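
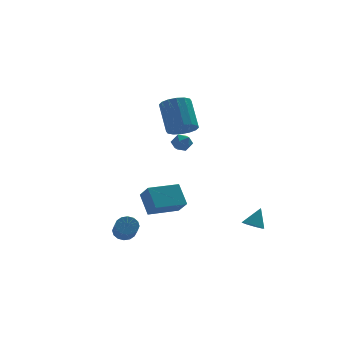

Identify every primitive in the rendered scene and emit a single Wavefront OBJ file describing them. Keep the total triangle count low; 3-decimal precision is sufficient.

v -3.206 -1.341 -3.835
v -2.972 -1.723 -4.306
v -2.999 -2.762 -3.475
v -3.234 -2.379 -3.005
v -2.7 -1.603 -4.147
v -2.727 -2.642 -3.316
v -2.564 -1.413 -3.905
v -2.591 -2.452 -3.074
v -2.601 -1.204 -3.644
v -2.628 -2.242 -2.814
v -2.799 -1.031 -3.435
v -2.826 -2.069 -2.604
v -3.107 -0.941 -3.332
v -3.134 -1.98 -2.502
v -3.441 -0.958 -3.365
v -3.468 -1.997 -2.534
v -3.713 -1.078 -3.524
v -3.74 -2.117 -2.693
v -3.849 -1.268 -3.766
v -3.876 -2.307 -2.935
v -3.812 -1.478 -4.026
v -3.839 -2.516 -3.196
v -3.614 -1.651 -4.236
v -3.641 -2.689 -3.405
v -3.306 -1.74 -4.338
v -3.333 -2.779 -3.508
v 0.743 2.248 2.189
v 1.133 1.622 2.739
v 1.008 2.966 4.36
v 0.617 3.592 3.811
v 1.497 1.872 2.559
v 1.371 3.216 4.181
v 1.658 2.223 2.281
v 1.532 3.567 3.902
v 1.574 2.58 1.978
v 1.449 3.925 3.599
v 1.267 2.849 1.731
v 1.142 4.194 3.353
v 0.82 2.956 1.608
v 0.695 4.301 3.229
v 0.352 2.874 1.64
v 0.227 4.218 3.261
v -0.011 2.624 1.819
v -0.137 3.968 3.441
v -0.172 2.273 2.098
v -0.298 3.617 3.719
v -0.089 1.915 2.401
v -0.214 3.26 4.022
v 0.218 1.646 2.647
v 0.093 2.991 4.269
v 0.665 1.539 2.771
v 0.54 2.884 4.392
v -0.672 2.723 -3.874
v -0.924 3.733 -2.685
v -0.953 3.66 -4.73
v -1.205 4.67 -3.541
v 1.225 3.25 -3.919
v 0.973 4.26 -2.73
v 0.944 4.187 -4.775
v 0.692 5.197 -3.586
v -0.023 1.764 1.462
v 0.346 2.313 1.495
v 0.854 1.187 1.245
v 1.223 1.736 1.278
v 0.947 1.49 1.827
v 0.405 1.846 1.961
v 0.795 1.654 0.779
v 0.253 2.01 0.913
v 0.852 2.245 1.072
v 0.945 2.144 1.72
v 0.255 1.356 1.02
v 0.348 1.255 1.668
v 3.57 -2.496 -3.532
v 4.125 -2.383 -3.851
v 4.11 -2.084 -2.448
v 3.822 -1.989 -3.851
v 3.372 -1.892 -3.664
v 3.037 -2.149 -3.4
v 3.015 -2.609 -3.213
v 3.318 -3.004 -3.214
v 3.769 -3.101 -3.401
v 4.103 -2.844 -3.665
f 2 1 5
f 2 5 3
f 3 5 6
f 3 6 4
f 5 1 7
f 5 7 6
f 6 7 8
f 6 8 4
f 7 1 9
f 7 9 8
f 8 9 10
f 8 10 4
f 9 1 11
f 9 11 10
f 10 11 12
f 10 12 4
f 11 1 13
f 11 13 12
f 12 13 14
f 12 14 4
f 13 1 15
f 13 15 14
f 14 15 16
f 14 16 4
f 15 1 17
f 15 17 16
f 16 17 18
f 16 18 4
f 17 1 19
f 17 19 18
f 18 19 20
f 18 20 4
f 19 1 21
f 19 21 20
f 20 21 22
f 20 22 4
f 21 1 23
f 21 23 22
f 22 23 24
f 22 24 4
f 23 1 25
f 23 25 24
f 24 25 26
f 24 26 4
f 25 1 2
f 25 2 26
f 26 2 3
f 26 3 4
f 28 27 31
f 28 31 29
f 29 31 32
f 29 32 30
f 31 27 33
f 31 33 32
f 32 33 34
f 32 34 30
f 33 27 35
f 33 35 34
f 34 35 36
f 34 36 30
f 35 27 37
f 35 37 36
f 36 37 38
f 36 38 30
f 37 27 39
f 37 39 38
f 38 39 40
f 38 40 30
f 39 27 41
f 39 41 40
f 40 41 42
f 40 42 30
f 41 27 43
f 41 43 42
f 42 43 44
f 42 44 30
f 43 27 45
f 43 45 44
f 44 45 46
f 44 46 30
f 45 27 47
f 45 47 46
f 46 47 48
f 46 48 30
f 47 27 49
f 47 49 48
f 48 49 50
f 48 50 30
f 49 27 51
f 49 51 50
f 50 51 52
f 50 52 30
f 51 27 28
f 51 28 52
f 52 28 29
f 52 29 30
f 54 56 53
f 57 54 53
f 53 56 55
f 55 57 53
f 54 60 56
f 58 54 57
f 58 60 54
f 56 60 55
f 59 57 55
f 55 60 59
f 59 58 57
f 60 58 59
f 61 72 66
f 61 66 62
f 61 62 68
f 61 68 71
f 61 71 72
f 62 66 70
f 66 72 65
f 72 71 63
f 71 68 67
f 68 62 69
f 64 70 65
f 64 65 63
f 64 63 67
f 64 67 69
f 64 69 70
f 65 70 66
f 63 65 72
f 67 63 71
f 69 67 68
f 70 69 62
f 74 73 76
f 74 76 75
f 76 73 77
f 76 77 75
f 77 73 78
f 77 78 75
f 78 73 79
f 78 79 75
f 79 73 80
f 79 80 75
f 80 73 81
f 80 81 75
f 81 73 82
f 81 82 75
f 82 73 74
f 82 74 75



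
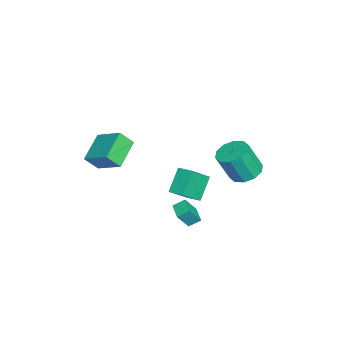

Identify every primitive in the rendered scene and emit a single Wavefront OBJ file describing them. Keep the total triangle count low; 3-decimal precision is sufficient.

v 1.869 -3.848 3.149
v 2.099 -4.601 4.055
v 2.8 -2.439 4.085
v 3.029 -3.193 4.991
v 3.571 -4.387 2.269
v 3.8 -5.141 3.175
v 4.501 -2.979 3.205
v 4.731 -3.732 4.111
v -2.291 3.624 -1.718
v -1.205 3.591 -1.889
v -0.923 2.743 0.067
v -2.009 2.776 0.238
v -1.355 4.191 -1.607
v -1.073 3.343 0.349
v -1.863 4.575 -1.367
v -1.581 3.727 0.588
v -2.534 4.595 -1.261
v -2.252 3.747 0.694
v -3.113 4.244 -1.33
v -2.831 3.396 0.625
v -3.377 3.657 -1.547
v -3.095 2.809 0.409
v -3.227 3.057 -1.829
v -2.945 2.209 0.127
v -2.719 2.673 -2.068
v -2.437 1.825 -0.113
v -2.048 2.653 -2.174
v -1.766 1.805 -0.219
v -1.469 3.004 -2.105
v -1.187 2.156 -0.15
v -0.523 -0.837 -2.584
v -1.695 -0.39 -1.252
v -1.571 0.137 -3.834
v -2.743 0.585 -2.502
v 0.043 0.035 -2.378
v -1.129 0.483 -1.046
v -1.005 1.01 -3.628
v -2.177 1.457 -2.296
v 1.44 0.265 -3.083
v 1.911 -0.351 -1.941
v 1.268 0.974 -2.629
v 1.739 0.359 -1.487
v 2.441 0.641 -3.293
v 2.912 0.026 -2.151
v 2.269 1.351 -2.839
v 2.74 0.735 -1.697
f 2 4 1
f 5 2 1
f 1 4 3
f 3 5 1
f 2 8 4
f 6 2 5
f 6 8 2
f 4 8 3
f 7 5 3
f 3 8 7
f 7 6 5
f 8 6 7
f 10 9 13
f 10 13 11
f 11 13 14
f 11 14 12
f 13 9 15
f 13 15 14
f 14 15 16
f 14 16 12
f 15 9 17
f 15 17 16
f 16 17 18
f 16 18 12
f 17 9 19
f 17 19 18
f 18 19 20
f 18 20 12
f 19 9 21
f 19 21 20
f 20 21 22
f 20 22 12
f 21 9 23
f 21 23 22
f 22 23 24
f 22 24 12
f 23 9 25
f 23 25 24
f 24 25 26
f 24 26 12
f 25 9 27
f 25 27 26
f 26 27 28
f 26 28 12
f 27 9 29
f 27 29 28
f 28 29 30
f 28 30 12
f 29 9 10
f 29 10 30
f 30 10 11
f 30 11 12
f 32 34 31
f 35 32 31
f 31 34 33
f 33 35 31
f 32 38 34
f 36 32 35
f 36 38 32
f 34 38 33
f 37 35 33
f 33 38 37
f 37 36 35
f 38 36 37
f 40 42 39
f 43 40 39
f 39 42 41
f 41 43 39
f 40 46 42
f 44 40 43
f 44 46 40
f 42 46 41
f 45 43 41
f 41 46 45
f 45 44 43
f 46 44 45



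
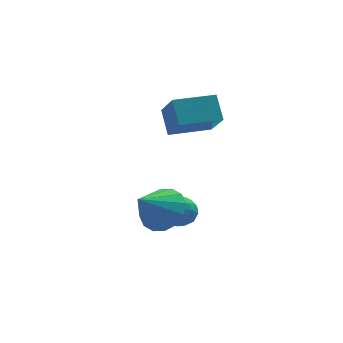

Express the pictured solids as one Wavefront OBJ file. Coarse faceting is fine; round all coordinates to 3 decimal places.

v -2.005 0.535 -2.183
v -1.345 -0.26 -1.996
v -3.075 -0.075 -0.997
v -1.191 0.133 -1.655
v -1.255 0.635 -1.456
v -1.52 1.109 -1.451
v -1.915 1.43 -1.642
v -2.334 1.511 -1.979
v -2.665 1.33 -2.37
v -2.819 0.936 -2.712
v -2.755 0.434 -2.911
v -2.49 -0.04 -2.916
v -2.095 -0.361 -2.724
v -1.676 -0.441 -2.388
v -0.807 2.426 -3.569
v -0.349 1.902 -3.245
v -1.791 1.698 -3.355
v -1.333 1.174 -3.031
v -1.455 1.846 -2.681
v -0.847 2.296 -2.813
v -1.293 1.304 -3.787
v -0.685 1.754 -3.919
v -0.649 1.209 -3.379
v -0.749 1.544 -2.696
v -1.391 2.056 -3.904
v -1.491 2.391 -3.221
v -0.492 2.228 -3.426
v -1.648 1.372 -3.174
v -1.72 1.767 -2.969
v -1.45 1.459 -2.778
v -0.785 2.46 -3.172
v -0.515 2.152 -2.982
v -1.165 2.119 -2.65
v -1.625 1.448 -3.618
v -1.355 1.14 -3.428
v -0.69 2.141 -3.822
v -0.42 1.833 -3.631
v -0.975 1.481 -3.95
v -0.399 1.512 -3.314
v -0.977 1.085 -3.189
v -0.954 1.161 -3.633
v -0.597 1.425 -3.71
v -0.458 1.71 -2.913
v -1.036 1.282 -2.787
v -1.108 1.677 -2.581
v -0.75 1.941 -2.659
v -0.634 1.302 -2.992
v -1.104 2.318 -3.813
v -1.682 1.89 -3.687
v -1.39 1.659 -3.941
v -1.032 1.923 -4.019
v -1.163 2.515 -3.411
v -1.741 2.088 -3.286
v -1.543 2.175 -2.89
v -1.186 2.439 -2.967
v -1.506 2.298 -3.608
v -1.064 1.944 1.546
v -1.138 2.837 2.416
v -1.231 3.236 0.205
v -1.306 4.13 1.075
v 0.706 2.13 1.505
v 0.631 3.024 2.375
v 0.538 3.423 0.164
v 0.464 4.316 1.034
f 2 1 4
f 2 4 3
f 4 1 5
f 4 5 3
f 5 1 6
f 5 6 3
f 6 1 7
f 6 7 3
f 7 1 8
f 7 8 3
f 8 1 9
f 8 9 3
f 9 1 10
f 9 10 3
f 10 1 11
f 10 11 3
f 11 1 12
f 11 12 3
f 12 1 13
f 12 13 3
f 13 1 14
f 13 14 3
f 14 1 2
f 14 2 3
f 15 52 31
f 52 26 55
f 31 55 20
f 52 55 31
f 15 31 27
f 31 20 32
f 27 32 16
f 31 32 27
f 15 27 36
f 27 16 37
f 36 37 22
f 27 37 36
f 15 36 48
f 36 22 51
f 48 51 25
f 36 51 48
f 15 48 52
f 48 25 56
f 52 56 26
f 48 56 52
f 16 32 43
f 32 20 46
f 43 46 24
f 32 46 43
f 20 55 33
f 55 26 54
f 33 54 19
f 55 54 33
f 26 56 53
f 56 25 49
f 53 49 17
f 56 49 53
f 25 51 50
f 51 22 38
f 50 38 21
f 51 38 50
f 22 37 42
f 37 16 39
f 42 39 23
f 37 39 42
f 18 44 30
f 44 24 45
f 30 45 19
f 44 45 30
f 18 30 28
f 30 19 29
f 28 29 17
f 30 29 28
f 18 28 35
f 28 17 34
f 35 34 21
f 28 34 35
f 18 35 40
f 35 21 41
f 40 41 23
f 35 41 40
f 18 40 44
f 40 23 47
f 44 47 24
f 40 47 44
f 19 45 33
f 45 24 46
f 33 46 20
f 45 46 33
f 17 29 53
f 29 19 54
f 53 54 26
f 29 54 53
f 21 34 50
f 34 17 49
f 50 49 25
f 34 49 50
f 23 41 42
f 41 21 38
f 42 38 22
f 41 38 42
f 24 47 43
f 47 23 39
f 43 39 16
f 47 39 43
f 58 60 57
f 61 58 57
f 57 60 59
f 59 61 57
f 58 64 60
f 62 58 61
f 62 64 58
f 60 64 59
f 63 61 59
f 59 64 63
f 63 62 61
f 64 62 63



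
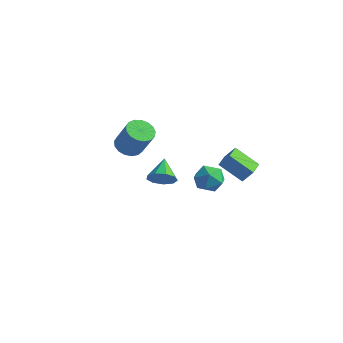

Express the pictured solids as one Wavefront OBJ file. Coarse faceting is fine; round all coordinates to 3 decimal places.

v -0.87 -1.506 -3.817
v -0.07 -0.951 -3.93
v -1.63 -0.234 -2.963
v -0.489 -0.857 -4.445
v -1.087 -1.066 -4.665
v -1.583 -1.481 -4.489
v -1.745 -1.907 -3.998
v -1.498 -2.146 -3.423
v -0.957 -2.085 -3.032
v -0.375 -1.753 -3.008
v -0.025 -1.306 -3.363
v -4.147 -0.62 -2.56
v -3.463 -1.183 -2.978
v -2.409 -1.283 -1.119
v -3.093 -0.72 -0.7
v -3.305 -0.747 -3.044
v -2.25 -0.847 -1.185
v -3.34 -0.281 -3
v -2.285 -0.381 -1.14
v -3.56 0.107 -2.854
v -2.505 0.007 -0.995
v -3.914 0.328 -2.641
v -2.859 0.228 -0.782
v -4.322 0.333 -2.41
v -3.267 0.233 -0.55
v -4.69 0.119 -2.212
v -3.635 0.019 -0.353
v -4.933 -0.265 -2.095
v -3.879 -0.364 -0.235
v -4.997 -0.729 -2.084
v -3.942 -0.829 -0.224
v -4.866 -1.169 -2.182
v -3.811 -1.269 -0.322
v -4.57 -1.483 -2.366
v -3.516 -1.583 -0.507
v -4.178 -1.599 -2.595
v -3.123 -1.699 -0.736
v -3.778 -1.491 -2.816
v -2.724 -1.591 -0.957
v 2.383 -2.403 -1.416
v 3.012 -1.956 -2.161
v 3.788 -2.984 -0.579
v 4.417 -2.537 -1.324
v 3.862 -1.916 -0.648
v 2.993 -1.557 -1.165
v 3.807 -3.383 -1.575
v 2.938 -3.024 -2.092
v 3.891 -2.561 -2.259
v 3.925 -1.655 -1.686
v 2.875 -3.285 -1.054
v 2.909 -2.379 -0.481
v 4.621 -0.776 -2.073
v 3.151 -1.18 -0.973
v 4.221 0.404 -2.174
v 2.751 -0.001 -1.075
v 5.209 -0.499 -1.185
v 3.739 -0.904 -0.086
v 4.809 0.68 -1.287
v 3.339 0.276 -0.187
f 2 1 4
f 2 4 3
f 4 1 5
f 4 5 3
f 5 1 6
f 5 6 3
f 6 1 7
f 6 7 3
f 7 1 8
f 7 8 3
f 8 1 9
f 8 9 3
f 9 1 10
f 9 10 3
f 10 1 11
f 10 11 3
f 11 1 2
f 11 2 3
f 13 12 16
f 13 16 14
f 14 16 17
f 14 17 15
f 16 12 18
f 16 18 17
f 17 18 19
f 17 19 15
f 18 12 20
f 18 20 19
f 19 20 21
f 19 21 15
f 20 12 22
f 20 22 21
f 21 22 23
f 21 23 15
f 22 12 24
f 22 24 23
f 23 24 25
f 23 25 15
f 24 12 26
f 24 26 25
f 25 26 27
f 25 27 15
f 26 12 28
f 26 28 27
f 27 28 29
f 27 29 15
f 28 12 30
f 28 30 29
f 29 30 31
f 29 31 15
f 30 12 32
f 30 32 31
f 31 32 33
f 31 33 15
f 32 12 34
f 32 34 33
f 33 34 35
f 33 35 15
f 34 12 36
f 34 36 35
f 35 36 37
f 35 37 15
f 36 12 38
f 36 38 37
f 37 38 39
f 37 39 15
f 38 12 13
f 38 13 39
f 39 13 14
f 39 14 15
f 40 51 45
f 40 45 41
f 40 41 47
f 40 47 50
f 40 50 51
f 41 45 49
f 45 51 44
f 51 50 42
f 50 47 46
f 47 41 48
f 43 49 44
f 43 44 42
f 43 42 46
f 43 46 48
f 43 48 49
f 44 49 45
f 42 44 51
f 46 42 50
f 48 46 47
f 49 48 41
f 53 55 52
f 56 53 52
f 52 55 54
f 54 56 52
f 53 59 55
f 57 53 56
f 57 59 53
f 55 59 54
f 58 56 54
f 54 59 58
f 58 57 56
f 59 57 58



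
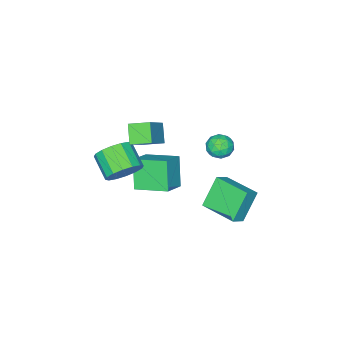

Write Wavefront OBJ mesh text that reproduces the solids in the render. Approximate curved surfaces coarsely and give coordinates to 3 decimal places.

v -1.296 1.28 -2.084
v -2.432 1.237 -0.499
v -1.329 3.38 -2.049
v -2.465 3.336 -0.465
v -0.475 1.284 -1.495
v -1.611 1.24 0.089
v -0.508 3.383 -1.461
v -1.644 3.34 0.124
v -2.179 -4.43 -2.056
v -0.852 -4.111 -1.343
v -2.899 -2.605 -1.534
v -1.572 -2.285 -0.821
v -1.468 -3.675 -3.719
v -0.141 -3.355 -3.006
v -2.188 -1.849 -3.197
v -0.861 -1.53 -2.484
v 0.141 -2.49 3.374
v 1.594 -2.003 4.705
v -0.477 -1.526 3.696
v 0.975 -1.038 5.027
v 0.725 -1.822 2.493
v 2.177 -1.334 3.824
v 0.106 -0.857 2.815
v 1.559 -0.37 4.146
v 1.604 -2.314 0.389
v 2.637 -2.572 0.573
v 2.169 -3.863 1.394
v 1.136 -3.606 1.211
v 2.49 -2.245 1.003
v 2.022 -3.536 1.824
v 2.106 -1.937 1.268
v 1.638 -3.229 2.089
v 1.587 -1.731 1.298
v 1.12 -3.022 2.119
v 1.073 -1.68 1.084
v 0.606 -2.972 1.905
v 0.701 -1.8 0.685
v 0.234 -3.091 1.506
v 0.571 -2.057 0.206
v 0.103 -3.348 1.027
v 0.718 -2.384 -0.224
v 0.25 -3.675 0.597
v 1.102 -2.691 -0.489
v 0.634 -3.983 0.332
v 1.62 -2.898 -0.519
v 1.153 -4.189 0.302
v 2.134 -2.948 -0.305
v 1.667 -4.24 0.516
v 2.506 -2.829 0.094
v 2.039 -4.12 0.915
v -3.223 0.76 1.96
v -2.787 1.245 1.481
v -2.613 -0.285 1.459
v -2.177 0.2 0.98
v -2.052 0.203 1.779
v -2.429 0.849 2.089
v -2.971 0.111 0.851
v -3.348 0.757 1.161
v -2.631 0.844 0.795
v -2.063 0.9 1.369
v -3.337 0.06 1.571
v -2.769 0.116 2.145
v -3.059 1.094 1.765
v -2.341 -0.134 1.175
v -2.268 -0.133 1.645
v -2.011 0.152 1.364
v -2.848 0.861 2.122
v -2.592 1.146 1.84
v -2.16 0.534 2.016
v -2.808 -0.186 1.1
v -2.552 0.099 0.818
v -3.389 0.808 1.576
v -3.132 1.093 1.295
v -3.24 0.426 0.924
v -2.711 1.144 1.08
v -2.352 0.529 0.785
v -2.819 0.477 0.709
v -3.041 0.857 0.891
v -2.377 1.177 1.417
v -2.018 0.562 1.122
v -1.944 0.564 1.593
v -2.166 0.944 1.775
v -2.285 0.941 1.014
v -3.382 0.398 1.818
v -3.023 -0.217 1.523
v -3.234 0.016 1.165
v -3.456 0.396 1.347
v -3.048 0.431 2.155
v -2.689 -0.184 1.86
v -2.359 0.103 2.049
v -2.581 0.483 2.231
v -3.115 0.019 1.926
f 2 4 1
f 5 2 1
f 1 4 3
f 3 5 1
f 2 8 4
f 6 2 5
f 6 8 2
f 4 8 3
f 7 5 3
f 3 8 7
f 7 6 5
f 8 6 7
f 10 12 9
f 13 10 9
f 9 12 11
f 11 13 9
f 10 16 12
f 14 10 13
f 14 16 10
f 12 16 11
f 15 13 11
f 11 16 15
f 15 14 13
f 16 14 15
f 18 20 17
f 21 18 17
f 17 20 19
f 19 21 17
f 18 24 20
f 22 18 21
f 22 24 18
f 20 24 19
f 23 21 19
f 19 24 23
f 23 22 21
f 24 22 23
f 26 25 29
f 26 29 27
f 27 29 30
f 27 30 28
f 29 25 31
f 29 31 30
f 30 31 32
f 30 32 28
f 31 25 33
f 31 33 32
f 32 33 34
f 32 34 28
f 33 25 35
f 33 35 34
f 34 35 36
f 34 36 28
f 35 25 37
f 35 37 36
f 36 37 38
f 36 38 28
f 37 25 39
f 37 39 38
f 38 39 40
f 38 40 28
f 39 25 41
f 39 41 40
f 40 41 42
f 40 42 28
f 41 25 43
f 41 43 42
f 42 43 44
f 42 44 28
f 43 25 45
f 43 45 44
f 44 45 46
f 44 46 28
f 45 25 47
f 45 47 46
f 46 47 48
f 46 48 28
f 47 25 49
f 47 49 48
f 48 49 50
f 48 50 28
f 49 25 26
f 49 26 50
f 50 26 27
f 50 27 28
f 51 88 67
f 88 62 91
f 67 91 56
f 88 91 67
f 51 67 63
f 67 56 68
f 63 68 52
f 67 68 63
f 51 63 72
f 63 52 73
f 72 73 58
f 63 73 72
f 51 72 84
f 72 58 87
f 84 87 61
f 72 87 84
f 51 84 88
f 84 61 92
f 88 92 62
f 84 92 88
f 52 68 79
f 68 56 82
f 79 82 60
f 68 82 79
f 56 91 69
f 91 62 90
f 69 90 55
f 91 90 69
f 62 92 89
f 92 61 85
f 89 85 53
f 92 85 89
f 61 87 86
f 87 58 74
f 86 74 57
f 87 74 86
f 58 73 78
f 73 52 75
f 78 75 59
f 73 75 78
f 54 80 66
f 80 60 81
f 66 81 55
f 80 81 66
f 54 66 64
f 66 55 65
f 64 65 53
f 66 65 64
f 54 64 71
f 64 53 70
f 71 70 57
f 64 70 71
f 54 71 76
f 71 57 77
f 76 77 59
f 71 77 76
f 54 76 80
f 76 59 83
f 80 83 60
f 76 83 80
f 55 81 69
f 81 60 82
f 69 82 56
f 81 82 69
f 53 65 89
f 65 55 90
f 89 90 62
f 65 90 89
f 57 70 86
f 70 53 85
f 86 85 61
f 70 85 86
f 59 77 78
f 77 57 74
f 78 74 58
f 77 74 78
f 60 83 79
f 83 59 75
f 79 75 52
f 83 75 79



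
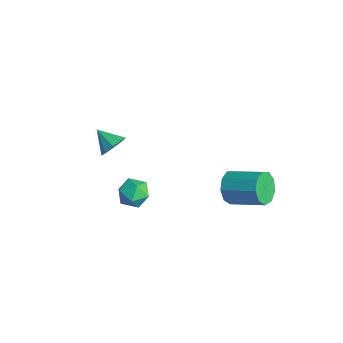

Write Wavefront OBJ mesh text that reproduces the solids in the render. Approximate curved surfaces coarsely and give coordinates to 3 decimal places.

v -2.363 -1.983 -1.634
v -2.006 -1.719 -0.91
v -3.497 -2.397 -0.926
v -2.313 -1.287 -1.15
v -2.644 -1.181 -1.616
v -2.842 -1.451 -2.092
v -2.817 -1.97 -2.353
v -2.579 -2.495 -2.278
v -2.24 -2.781 -1.902
v -1.958 -2.694 -1.401
v -1.866 -2.274 -1.009
v 1.771 -2.872 -0.664
v 2.403 -2.552 -0.036
v 2.597 -4.148 -0.844
v 3.229 -3.828 -0.216
v 2.362 -4.079 0.07
v 1.852 -3.29 0.182
v 3.148 -3.41 -1.062
v 2.638 -2.621 -0.95
v 3.254 -2.885 -0.282
v 2.768 -3.297 0.417
v 2.232 -3.403 -1.297
v 1.746 -3.815 -0.598
v 2.064 2.654 -3.582
v 2.72 2.265 -4.288
v 4.292 3.456 -3.485
v 3.636 3.846 -2.778
v 2.407 2.85 -4.544
v 3.979 4.041 -3.74
v 1.933 3.344 -4.349
v 3.506 4.535 -3.546
v 1.521 3.515 -3.795
v 3.093 4.706 -2.992
v 1.362 3.284 -3.141
v 2.935 4.475 -2.338
v 1.532 2.758 -2.694
v 3.105 3.949 -1.89
v 1.951 2.183 -2.661
v 3.523 3.374 -1.858
v 2.422 1.829 -3.06
v 3.995 3.02 -2.256
v 2.726 1.862 -3.702
v 4.298 3.053 -2.899
f 2 1 4
f 2 4 3
f 4 1 5
f 4 5 3
f 5 1 6
f 5 6 3
f 6 1 7
f 6 7 3
f 7 1 8
f 7 8 3
f 8 1 9
f 8 9 3
f 9 1 10
f 9 10 3
f 10 1 11
f 10 11 3
f 11 1 2
f 11 2 3
f 12 23 17
f 12 17 13
f 12 13 19
f 12 19 22
f 12 22 23
f 13 17 21
f 17 23 16
f 23 22 14
f 22 19 18
f 19 13 20
f 15 21 16
f 15 16 14
f 15 14 18
f 15 18 20
f 15 20 21
f 16 21 17
f 14 16 23
f 18 14 22
f 20 18 19
f 21 20 13
f 25 24 28
f 25 28 26
f 26 28 29
f 26 29 27
f 28 24 30
f 28 30 29
f 29 30 31
f 29 31 27
f 30 24 32
f 30 32 31
f 31 32 33
f 31 33 27
f 32 24 34
f 32 34 33
f 33 34 35
f 33 35 27
f 34 24 36
f 34 36 35
f 35 36 37
f 35 37 27
f 36 24 38
f 36 38 37
f 37 38 39
f 37 39 27
f 38 24 40
f 38 40 39
f 39 40 41
f 39 41 27
f 40 24 42
f 40 42 41
f 41 42 43
f 41 43 27
f 42 24 25
f 42 25 43
f 43 25 26
f 43 26 27



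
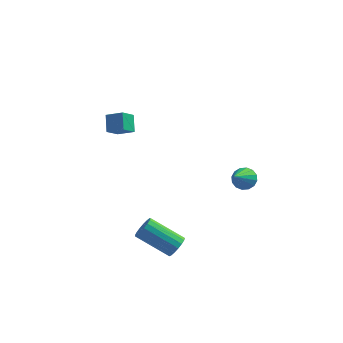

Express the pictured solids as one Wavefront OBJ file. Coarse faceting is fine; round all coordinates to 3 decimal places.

v 1.117 -4.063 -4.444
v 1.43 -4.352 -3.902
v -0.403 -4.185 -2.753
v -0.717 -3.897 -3.296
v 1.485 -4.029 -3.861
v -0.349 -3.862 -2.713
v 1.455 -3.713 -3.955
v -0.379 -3.547 -2.807
v 1.348 -3.478 -4.16
v -0.486 -3.312 -3.012
v 1.187 -3.377 -4.431
v -0.646 -3.211 -3.283
v 1.011 -3.433 -4.705
v -0.823 -3.267 -3.556
v 0.859 -3.634 -4.918
v -0.975 -3.467 -3.77
v 0.766 -3.932 -5.024
v -1.068 -3.766 -3.875
v 0.753 -4.261 -4.996
v -1.08 -4.095 -3.848
v 0.824 -4.545 -4.842
v -1.01 -4.378 -3.694
v 0.962 -4.718 -4.597
v -0.872 -4.551 -3.449
v 1.135 -4.741 -4.317
v -0.699 -4.575 -3.169
v 1.304 -4.609 -4.066
v -0.53 -4.443 -2.918
v 3.271 3.595 -4.529
v 4.008 3.466 -4.474
v 2.929 2.165 -3.311
v 3.93 3.723 -4.194
v 3.675 3.946 -4.004
v 3.313 4.075 -3.954
v 2.939 4.076 -4.058
v 2.654 3.947 -4.289
v 2.534 3.725 -4.584
v 2.612 3.468 -4.864
v 2.867 3.245 -5.054
v 3.229 3.116 -5.104
v 3.603 3.115 -5
v 3.888 3.243 -4.769
v -3.227 -1.18 1.818
v -3.455 -0.403 2.563
v -2.827 -0.428 1.155
v -3.054 0.349 1.899
v -2.286 -1.309 2.241
v -2.513 -0.532 2.985
v -1.885 -0.557 1.577
v -2.113 0.22 2.322
f 2 1 5
f 2 5 3
f 3 5 6
f 3 6 4
f 5 1 7
f 5 7 6
f 6 7 8
f 6 8 4
f 7 1 9
f 7 9 8
f 8 9 10
f 8 10 4
f 9 1 11
f 9 11 10
f 10 11 12
f 10 12 4
f 11 1 13
f 11 13 12
f 12 13 14
f 12 14 4
f 13 1 15
f 13 15 14
f 14 15 16
f 14 16 4
f 15 1 17
f 15 17 16
f 16 17 18
f 16 18 4
f 17 1 19
f 17 19 18
f 18 19 20
f 18 20 4
f 19 1 21
f 19 21 20
f 20 21 22
f 20 22 4
f 21 1 23
f 21 23 22
f 22 23 24
f 22 24 4
f 23 1 25
f 23 25 24
f 24 25 26
f 24 26 4
f 25 1 27
f 25 27 26
f 26 27 28
f 26 28 4
f 27 1 2
f 27 2 28
f 28 2 3
f 28 3 4
f 30 29 32
f 30 32 31
f 32 29 33
f 32 33 31
f 33 29 34
f 33 34 31
f 34 29 35
f 34 35 31
f 35 29 36
f 35 36 31
f 36 29 37
f 36 37 31
f 37 29 38
f 37 38 31
f 38 29 39
f 38 39 31
f 39 29 40
f 39 40 31
f 40 29 41
f 40 41 31
f 41 29 42
f 41 42 31
f 42 29 30
f 42 30 31
f 44 46 43
f 47 44 43
f 43 46 45
f 45 47 43
f 44 50 46
f 48 44 47
f 48 50 44
f 46 50 45
f 49 47 45
f 45 50 49
f 49 48 47
f 50 48 49



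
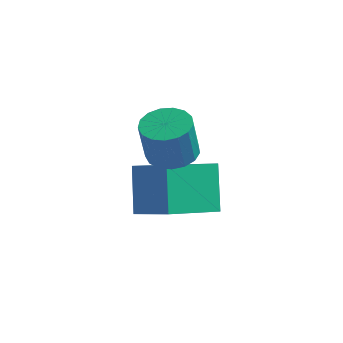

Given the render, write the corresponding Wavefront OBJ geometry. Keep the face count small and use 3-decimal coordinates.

v 3.889 -1.83 -2.159
v 4.587 -2.043 -2.128
v 4.468 -2.243 -0.849
v 3.771 -2.03 -0.881
v 4.602 -1.698 -2.073
v 4.483 -1.898 -0.794
v 4.454 -1.383 -2.037
v 4.335 -1.584 -0.758
v 4.176 -1.171 -2.03
v 4.058 -1.372 -0.751
v 3.833 -1.11 -2.052
v 3.714 -1.31 -0.773
v 3.503 -1.214 -2.099
v 3.384 -1.414 -0.82
v 3.261 -1.458 -2.16
v 3.142 -1.659 -0.881
v 3.163 -1.788 -2.22
v 3.044 -1.989 -0.941
v 3.232 -2.128 -2.267
v 3.113 -2.328 -0.988
v 3.451 -2.399 -2.289
v 3.332 -2.599 -1.01
v 3.77 -2.54 -2.282
v 3.652 -2.74 -1.003
v 4.117 -2.518 -2.246
v 3.999 -2.718 -0.967
v 4.412 -2.338 -2.191
v 4.293 -2.539 -0.912
v 3.014 -2.475 -4.474
v 2.629 -1.568 -3.277
v 3.981 -1.084 -5.217
v 3.595 -0.177 -4.021
v 4.165 -2.903 -3.779
v 3.779 -1.996 -2.583
v 5.131 -1.512 -4.523
v 4.746 -0.605 -3.326
f 2 1 5
f 2 5 3
f 3 5 6
f 3 6 4
f 5 1 7
f 5 7 6
f 6 7 8
f 6 8 4
f 7 1 9
f 7 9 8
f 8 9 10
f 8 10 4
f 9 1 11
f 9 11 10
f 10 11 12
f 10 12 4
f 11 1 13
f 11 13 12
f 12 13 14
f 12 14 4
f 13 1 15
f 13 15 14
f 14 15 16
f 14 16 4
f 15 1 17
f 15 17 16
f 16 17 18
f 16 18 4
f 17 1 19
f 17 19 18
f 18 19 20
f 18 20 4
f 19 1 21
f 19 21 20
f 20 21 22
f 20 22 4
f 21 1 23
f 21 23 22
f 22 23 24
f 22 24 4
f 23 1 25
f 23 25 24
f 24 25 26
f 24 26 4
f 25 1 27
f 25 27 26
f 26 27 28
f 26 28 4
f 27 1 2
f 27 2 28
f 28 2 3
f 28 3 4
f 30 32 29
f 33 30 29
f 29 32 31
f 31 33 29
f 30 36 32
f 34 30 33
f 34 36 30
f 32 36 31
f 35 33 31
f 31 36 35
f 35 34 33
f 36 34 35



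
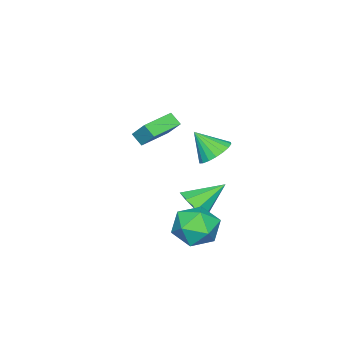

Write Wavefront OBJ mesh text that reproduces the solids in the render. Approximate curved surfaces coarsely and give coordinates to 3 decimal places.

v 2.296 4.825 -2.872
v 3.053 4.979 -1.888
v 1.927 2.921 -2.292
v 2.684 3.075 -1.308
v 1.592 3.682 -1.357
v 1.82 4.859 -1.716
v 3.16 3.041 -2.464
v 3.388 4.218 -2.823
v 3.588 3.876 -1.636
v 2.618 4.272 -0.952
v 2.362 3.628 -3.228
v 1.392 4.024 -2.544
v 0.197 2.325 -2.513
v 0.923 2.948 -2.222
v -1.097 3.315 -1.407
v 0.566 3.189 -2.855
v -0.006 2.923 -3.288
v -0.46 2.307 -3.266
v -0.528 1.701 -2.804
v -0.172 1.46 -2.17
v 0.401 1.726 -1.738
v 0.855 2.342 -1.759
v -4.252 -1.971 -1.135
v -4.342 -2.601 -0.573
v -4.032 -1.088 -0.111
v -4.122 -1.718 0.452
v -2.398 -2.322 -1.232
v -2.488 -2.952 -0.669
v -2.178 -1.439 -0.207
v -2.268 -2.069 0.355
v -0.7 2.974 0.863
v -0.311 2.342 0.254
v -0.44 1.966 2.077
v 0.025 2.576 0.376
v 0.217 2.889 0.595
v 0.228 3.218 0.866
v 0.055 3.5 1.137
v -0.268 3.677 1.354
v -0.676 3.715 1.473
v -1.089 3.607 1.472
v -1.426 3.373 1.35
v -1.618 3.06 1.131
v -1.629 2.731 0.86
v -1.456 2.449 0.589
v -1.133 2.272 0.372
v -0.724 2.234 0.253
f 1 12 6
f 1 6 2
f 1 2 8
f 1 8 11
f 1 11 12
f 2 6 10
f 6 12 5
f 12 11 3
f 11 8 7
f 8 2 9
f 4 10 5
f 4 5 3
f 4 3 7
f 4 7 9
f 4 9 10
f 5 10 6
f 3 5 12
f 7 3 11
f 9 7 8
f 10 9 2
f 14 13 16
f 14 16 15
f 16 13 17
f 16 17 15
f 17 13 18
f 17 18 15
f 18 13 19
f 18 19 15
f 19 13 20
f 19 20 15
f 20 13 21
f 20 21 15
f 21 13 22
f 21 22 15
f 22 13 14
f 22 14 15
f 24 26 23
f 27 24 23
f 23 26 25
f 25 27 23
f 24 30 26
f 28 24 27
f 28 30 24
f 26 30 25
f 29 27 25
f 25 30 29
f 29 28 27
f 30 28 29
f 32 31 34
f 32 34 33
f 34 31 35
f 34 35 33
f 35 31 36
f 35 36 33
f 36 31 37
f 36 37 33
f 37 31 38
f 37 38 33
f 38 31 39
f 38 39 33
f 39 31 40
f 39 40 33
f 40 31 41
f 40 41 33
f 41 31 42
f 41 42 33
f 42 31 43
f 42 43 33
f 43 31 44
f 43 44 33
f 44 31 45
f 44 45 33
f 45 31 46
f 45 46 33
f 46 31 32
f 46 32 33



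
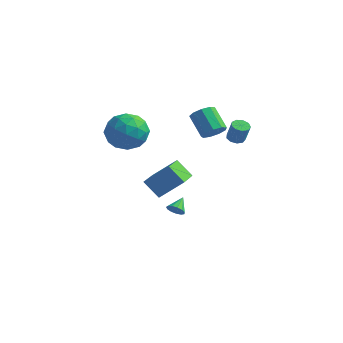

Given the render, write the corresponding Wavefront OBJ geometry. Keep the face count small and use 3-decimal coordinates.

v 3.349 -0.482 3.193
v 3.847 -0.516 3.739
v 2.79 -0.032 4.733
v 2.291 0.002 4.187
v 3.855 -0.057 3.525
v 2.798 0.427 4.519
v 3.627 0.203 3.155
v 2.57 0.687 4.15
v 3.268 0.142 2.803
v 2.211 0.626 3.798
v 2.947 -0.21 2.634
v 1.89 0.274 3.628
v 2.814 -0.69 2.725
v 1.757 -0.206 3.72
v 2.931 -1.072 3.036
v 1.874 -0.588 4.03
v 3.243 -1.178 3.42
v 2.186 -0.694 4.414
v 3.605 -0.959 3.697
v 2.548 -0.475 4.692
v 0.815 -0.313 -3.665
v 0.987 -0.021 -4.098
v 0.725 0.553 -3.115
v 0.678 -0.038 -4.121
v 0.413 -0.142 -3.999
v 0.275 -0.301 -3.772
v 0.309 -0.464 -3.51
v 0.503 -0.578 -3.297
v 0.796 -0.609 -3.202
v 1.095 -0.546 -3.253
v 1.305 -0.409 -3.435
v 1.359 -0.241 -3.69
v 1.241 -0.097 -3.937
v 0.897 -2.001 -1.813
v -0.05 -2.063 -0.881
v 0.173 -0.127 -2.425
v -0.774 -0.189 -1.493
v 1.974 -1.211 -0.667
v 1.027 -1.273 0.265
v 1.25 0.663 -1.279
v 0.303 0.601 -0.347
v 3.277 1.777 1.76
v 3.71 2.057 1.639
v 4.097 1.942 2.758
v 3.663 1.663 2.88
v 3.447 2.279 1.753
v 3.834 2.164 2.872
v 3.105 2.267 1.87
v 3.492 2.152 2.989
v 2.842 2.025 1.936
v 3.229 1.911 3.055
v 2.783 1.668 1.92
v 3.17 1.553 3.039
v 2.955 1.362 1.829
v 3.342 1.247 2.948
v 3.277 1.25 1.706
v 3.664 1.135 2.826
v 3.599 1.385 1.609
v 3.986 1.27 2.728
v 3.77 1.704 1.582
v 4.157 1.589 2.702
v -0.814 -2.445 3.78
v 0.362 -2.323 3.339
v -0.642 -4.477 3.681
v 0.534 -4.355 3.24
v 0.273 -4.044 4.434
v 0.166 -2.788 4.496
v -0.446 -4.012 2.524
v -0.553 -2.756 2.586
v 0.589 -3.292 2.563
v 1.034 -3.312 3.744
v -1.314 -3.488 3.276
v -0.869 -3.508 4.457
v -0.242 -2.206 3.568
v -0.038 -4.594 3.452
v -0.192 -4.411 4.154
v 0.499 -4.34 3.895
v -0.356 -2.479 4.248
v 0.335 -2.408 3.989
v 0.283 -3.419 4.633
v -0.615 -4.392 3.031
v 0.076 -4.321 2.772
v -0.779 -2.46 3.125
v -0.088 -2.389 2.866
v -0.563 -3.381 2.387
v 0.583 -2.703 2.853
v 0.685 -3.898 2.795
v 0.108 -3.696 2.374
v 0.046 -2.958 2.41
v 0.845 -2.715 3.547
v 0.946 -3.909 3.488
v 0.793 -3.727 4.191
v 0.73 -2.989 4.227
v 0.978 -3.284 3.091
v -1.226 -2.891 3.532
v -1.125 -4.085 3.473
v -1.01 -3.811 2.793
v -1.073 -3.073 2.829
v -0.965 -2.902 4.225
v -0.863 -4.097 4.167
v -0.326 -3.842 4.61
v -0.388 -3.104 4.646
v -1.258 -3.516 3.929
f 2 1 5
f 2 5 3
f 3 5 6
f 3 6 4
f 5 1 7
f 5 7 6
f 6 7 8
f 6 8 4
f 7 1 9
f 7 9 8
f 8 9 10
f 8 10 4
f 9 1 11
f 9 11 10
f 10 11 12
f 10 12 4
f 11 1 13
f 11 13 12
f 12 13 14
f 12 14 4
f 13 1 15
f 13 15 14
f 14 15 16
f 14 16 4
f 15 1 17
f 15 17 16
f 16 17 18
f 16 18 4
f 17 1 19
f 17 19 18
f 18 19 20
f 18 20 4
f 19 1 2
f 19 2 20
f 20 2 3
f 20 3 4
f 22 21 24
f 22 24 23
f 24 21 25
f 24 25 23
f 25 21 26
f 25 26 23
f 26 21 27
f 26 27 23
f 27 21 28
f 27 28 23
f 28 21 29
f 28 29 23
f 29 21 30
f 29 30 23
f 30 21 31
f 30 31 23
f 31 21 32
f 31 32 23
f 32 21 33
f 32 33 23
f 33 21 22
f 33 22 23
f 35 37 34
f 38 35 34
f 34 37 36
f 36 38 34
f 35 41 37
f 39 35 38
f 39 41 35
f 37 41 36
f 40 38 36
f 36 41 40
f 40 39 38
f 41 39 40
f 43 42 46
f 43 46 44
f 44 46 47
f 44 47 45
f 46 42 48
f 46 48 47
f 47 48 49
f 47 49 45
f 48 42 50
f 48 50 49
f 49 50 51
f 49 51 45
f 50 42 52
f 50 52 51
f 51 52 53
f 51 53 45
f 52 42 54
f 52 54 53
f 53 54 55
f 53 55 45
f 54 42 56
f 54 56 55
f 55 56 57
f 55 57 45
f 56 42 58
f 56 58 57
f 57 58 59
f 57 59 45
f 58 42 60
f 58 60 59
f 59 60 61
f 59 61 45
f 60 42 43
f 60 43 61
f 61 43 44
f 61 44 45
f 62 99 78
f 99 73 102
f 78 102 67
f 99 102 78
f 62 78 74
f 78 67 79
f 74 79 63
f 78 79 74
f 62 74 83
f 74 63 84
f 83 84 69
f 74 84 83
f 62 83 95
f 83 69 98
f 95 98 72
f 83 98 95
f 62 95 99
f 95 72 103
f 99 103 73
f 95 103 99
f 63 79 90
f 79 67 93
f 90 93 71
f 79 93 90
f 67 102 80
f 102 73 101
f 80 101 66
f 102 101 80
f 73 103 100
f 103 72 96
f 100 96 64
f 103 96 100
f 72 98 97
f 98 69 85
f 97 85 68
f 98 85 97
f 69 84 89
f 84 63 86
f 89 86 70
f 84 86 89
f 65 91 77
f 91 71 92
f 77 92 66
f 91 92 77
f 65 77 75
f 77 66 76
f 75 76 64
f 77 76 75
f 65 75 82
f 75 64 81
f 82 81 68
f 75 81 82
f 65 82 87
f 82 68 88
f 87 88 70
f 82 88 87
f 65 87 91
f 87 70 94
f 91 94 71
f 87 94 91
f 66 92 80
f 92 71 93
f 80 93 67
f 92 93 80
f 64 76 100
f 76 66 101
f 100 101 73
f 76 101 100
f 68 81 97
f 81 64 96
f 97 96 72
f 81 96 97
f 70 88 89
f 88 68 85
f 89 85 69
f 88 85 89
f 71 94 90
f 94 70 86
f 90 86 63
f 94 86 90



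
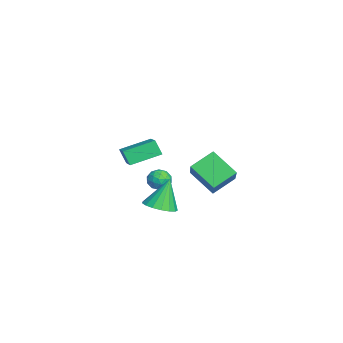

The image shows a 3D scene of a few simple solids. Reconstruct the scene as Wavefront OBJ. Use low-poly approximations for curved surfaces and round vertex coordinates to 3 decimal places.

v -3.713 1.052 -4.119
v -3.132 0.732 -4.006
v -4.208 0.408 -3.394
v -3.627 0.088 -3.281
v -3.705 0.725 -3.08
v -3.399 1.124 -3.528
v -3.941 0.016 -3.872
v -3.635 0.415 -4.32
v -3.273 0.092 -3.854
v -3.127 0.53 -3.364
v -4.213 0.61 -4.036
v -4.067 1.048 -3.546
v -3.379 0.949 -4.126
v -3.961 0.191 -3.274
v -4.007 0.566 -3.156
v -3.665 0.378 -3.09
v -3.536 1.179 -3.845
v -3.194 0.991 -3.779
v -3.531 0.987 -3.234
v -4.146 0.149 -3.621
v -3.804 -0.039 -3.555
v -3.675 0.762 -4.31
v -3.333 0.574 -4.244
v -3.809 0.153 -4.166
v -3.12 0.385 -3.97
v -3.411 0.006 -3.544
v -3.596 -0.036 -3.892
v -3.416 0.198 -4.155
v -3.034 0.642 -3.683
v -3.325 0.263 -3.257
v -3.371 0.638 -3.138
v -3.191 0.872 -3.401
v -3.117 0.266 -3.593
v -4.015 0.877 -4.143
v -4.306 0.498 -3.717
v -4.149 0.268 -3.999
v -3.969 0.502 -4.262
v -3.929 1.134 -3.856
v -4.22 0.755 -3.43
v -3.924 0.942 -3.245
v -3.744 1.176 -3.508
v -4.223 0.874 -3.807
v 1.836 -1.078 0.466
v 1.549 -1.396 1.212
v 1.458 0.39 0.946
v 1.171 0.072 1.692
v 3.269 -0.912 1.088
v 2.982 -1.23 1.834
v 2.891 0.556 1.568
v 2.604 0.238 2.314
v -0.123 0.506 -3.594
v 0.394 1.226 -3.669
v -0.597 1.014 -1.966
v 0.017 1.355 -3.819
v -0.392 1.29 -3.917
v -0.74 1.045 -3.942
v -0.946 0.676 -3.887
v -0.964 0.269 -3.764
v -0.789 -0.085 -3.603
v -0.462 -0.303 -3.44
v -0.057 -0.336 -3.312
v 0.333 -0.176 -3.248
v 0.618 0.14 -3.264
v 0.733 0.54 -3.356
v 0.653 0.932 -3.501
v 1.27 1.89 -0.541
v 0.754 2.954 0.151
v 2.079 2.917 -1.515
v 1.562 3.981 -0.823
v 2.858 1.839 0.723
v 2.341 2.903 1.415
v 3.666 2.866 -0.251
v 3.15 3.93 0.441
f 1 38 17
f 38 12 41
f 17 41 6
f 38 41 17
f 1 17 13
f 17 6 18
f 13 18 2
f 17 18 13
f 1 13 22
f 13 2 23
f 22 23 8
f 13 23 22
f 1 22 34
f 22 8 37
f 34 37 11
f 22 37 34
f 1 34 38
f 34 11 42
f 38 42 12
f 34 42 38
f 2 18 29
f 18 6 32
f 29 32 10
f 18 32 29
f 6 41 19
f 41 12 40
f 19 40 5
f 41 40 19
f 12 42 39
f 42 11 35
f 39 35 3
f 42 35 39
f 11 37 36
f 37 8 24
f 36 24 7
f 37 24 36
f 8 23 28
f 23 2 25
f 28 25 9
f 23 25 28
f 4 30 16
f 30 10 31
f 16 31 5
f 30 31 16
f 4 16 14
f 16 5 15
f 14 15 3
f 16 15 14
f 4 14 21
f 14 3 20
f 21 20 7
f 14 20 21
f 4 21 26
f 21 7 27
f 26 27 9
f 21 27 26
f 4 26 30
f 26 9 33
f 30 33 10
f 26 33 30
f 5 31 19
f 31 10 32
f 19 32 6
f 31 32 19
f 3 15 39
f 15 5 40
f 39 40 12
f 15 40 39
f 7 20 36
f 20 3 35
f 36 35 11
f 20 35 36
f 9 27 28
f 27 7 24
f 28 24 8
f 27 24 28
f 10 33 29
f 33 9 25
f 29 25 2
f 33 25 29
f 44 46 43
f 47 44 43
f 43 46 45
f 45 47 43
f 44 50 46
f 48 44 47
f 48 50 44
f 46 50 45
f 49 47 45
f 45 50 49
f 49 48 47
f 50 48 49
f 52 51 54
f 52 54 53
f 54 51 55
f 54 55 53
f 55 51 56
f 55 56 53
f 56 51 57
f 56 57 53
f 57 51 58
f 57 58 53
f 58 51 59
f 58 59 53
f 59 51 60
f 59 60 53
f 60 51 61
f 60 61 53
f 61 51 62
f 61 62 53
f 62 51 63
f 62 63 53
f 63 51 64
f 63 64 53
f 64 51 65
f 64 65 53
f 65 51 52
f 65 52 53
f 67 69 66
f 70 67 66
f 66 69 68
f 68 70 66
f 67 73 69
f 71 67 70
f 71 73 67
f 69 73 68
f 72 70 68
f 68 73 72
f 72 71 70
f 73 71 72



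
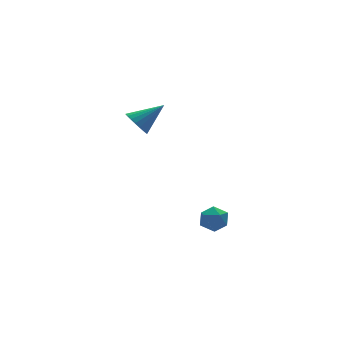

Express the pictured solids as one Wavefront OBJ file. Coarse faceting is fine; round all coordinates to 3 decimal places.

v -4.124 -3.585 -4.203
v -3.757 -3.03 -3.671
v -3.043 -4.43 -4.069
v -2.676 -3.875 -3.537
v -3.373 -4.299 -3.294
v -4.041 -3.777 -3.377
v -2.759 -3.683 -4.363
v -3.427 -3.161 -4.446
v -2.913 -3.091 -3.77
v -3.293 -3.472 -3.11
v -3.507 -3.988 -4.63
v -3.887 -4.369 -3.97
v -4.183 3.367 0.009
v -3.69 3.578 -0.701
v -2.577 3.253 1.091
v -3.764 3.911 -0.557
v -3.91 4.15 -0.314
v -4.103 4.253 -0.016
v -4.311 4.203 0.286
v -4.496 4.009 0.541
v -4.627 3.703 0.704
v -4.681 3.34 0.746
v -4.65 2.981 0.662
v -4.537 2.689 0.464
v -4.364 2.514 0.188
v -4.159 2.487 -0.119
v -3.959 2.611 -0.404
v -3.797 2.867 -0.617
v -3.702 3.209 -0.722
f 1 12 6
f 1 6 2
f 1 2 8
f 1 8 11
f 1 11 12
f 2 6 10
f 6 12 5
f 12 11 3
f 11 8 7
f 8 2 9
f 4 10 5
f 4 5 3
f 4 3 7
f 4 7 9
f 4 9 10
f 5 10 6
f 3 5 12
f 7 3 11
f 9 7 8
f 10 9 2
f 14 13 16
f 14 16 15
f 16 13 17
f 16 17 15
f 17 13 18
f 17 18 15
f 18 13 19
f 18 19 15
f 19 13 20
f 19 20 15
f 20 13 21
f 20 21 15
f 21 13 22
f 21 22 15
f 22 13 23
f 22 23 15
f 23 13 24
f 23 24 15
f 24 13 25
f 24 25 15
f 25 13 26
f 25 26 15
f 26 13 27
f 26 27 15
f 27 13 28
f 27 28 15
f 28 13 29
f 28 29 15
f 29 13 14
f 29 14 15



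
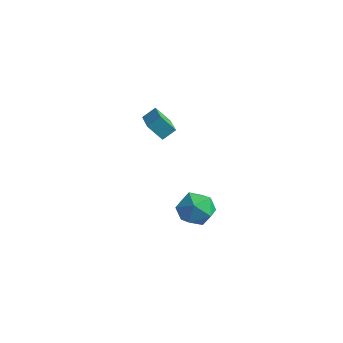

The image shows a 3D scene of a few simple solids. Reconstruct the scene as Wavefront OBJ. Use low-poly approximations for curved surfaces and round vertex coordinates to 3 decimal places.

v -0.553 -1.116 2.001
v -1.242 -1.522 2.909
v -0.206 -0.458 2.558
v -0.895 -0.863 3.466
v 0.955 -2.397 2.574
v 0.266 -2.802 3.482
v 1.302 -1.738 3.131
v 0.613 -2.144 4.039
v 0.317 -0.192 -3.827
v 1.041 0.354 -4.66
v 1.919 -0.994 -2.96
v 2.643 -0.448 -3.793
v 2.054 0.229 -2.951
v 1.064 0.725 -3.487
v 1.896 -1.365 -4.133
v 0.906 -0.869 -4.669
v 2.016 -0.371 -4.849
v 2.114 0.614 -4.118
v 0.846 -1.254 -3.502
v 0.944 -0.269 -2.771
f 2 4 1
f 5 2 1
f 1 4 3
f 3 5 1
f 2 8 4
f 6 2 5
f 6 8 2
f 4 8 3
f 7 5 3
f 3 8 7
f 7 6 5
f 8 6 7
f 9 20 14
f 9 14 10
f 9 10 16
f 9 16 19
f 9 19 20
f 10 14 18
f 14 20 13
f 20 19 11
f 19 16 15
f 16 10 17
f 12 18 13
f 12 13 11
f 12 11 15
f 12 15 17
f 12 17 18
f 13 18 14
f 11 13 20
f 15 11 19
f 17 15 16
f 18 17 10



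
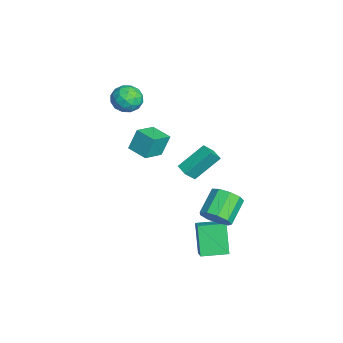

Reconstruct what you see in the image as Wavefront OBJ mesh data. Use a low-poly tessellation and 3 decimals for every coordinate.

v -4.051 -2.733 4.259
v -3.166 -2.488 3.816
v -3.654 -4.332 4.164
v -2.769 -4.087 3.721
v -2.928 -3.859 4.702
v -3.173 -2.871 4.761
v -3.647 -3.949 3.219
v -3.892 -2.961 3.278
v -2.916 -3.239 3.173
v -2.472 -3.183 4.089
v -4.348 -3.637 3.891
v -3.904 -3.581 4.807
v -3.643 -2.47 4.046
v -3.177 -4.35 3.934
v -3.27 -4.216 4.511
v -2.75 -4.072 4.25
v -3.648 -2.695 4.601
v -3.127 -2.551 4.341
v -2.988 -3.357 4.862
v -3.693 -4.269 3.639
v -3.172 -4.125 3.379
v -4.07 -2.748 3.73
v -3.55 -2.604 3.469
v -3.832 -3.463 3.118
v -2.976 -2.767 3.407
v -2.743 -3.707 3.351
v -3.259 -3.626 3.057
v -3.403 -3.045 3.091
v -2.715 -2.735 3.946
v -2.482 -3.674 3.89
v -2.576 -3.541 4.467
v -2.72 -2.96 4.501
v -2.568 -3.176 3.568
v -4.338 -3.146 4.09
v -4.105 -4.085 4.034
v -4.1 -3.86 3.479
v -4.244 -3.279 3.513
v -4.077 -3.113 4.629
v -3.844 -4.053 4.573
v -3.417 -3.775 4.889
v -3.561 -3.194 4.923
v -4.252 -3.644 4.412
v 2.621 -0.031 -2.392
v 3.572 0.013 -1.841
v 2.538 1.577 -2.376
v 3.489 1.621 -1.825
v 3.651 0.039 -4.175
v 4.602 0.083 -3.624
v 3.568 1.647 -4.159
v 4.519 1.691 -3.608
v 3.977 0.947 -0.928
v 4.647 1.559 -0.557
v 3.393 2.365 0.379
v 2.723 1.753 0.008
v 4.39 1.814 -1.121
v 3.136 2.62 -0.185
v 3.94 1.664 -1.595
v 2.686 2.47 -0.659
v 3.507 1.178 -1.756
v 2.254 1.984 -0.821
v 3.294 0.584 -1.53
v 2.04 1.39 -0.595
v 3.401 0.16 -1.022
v 2.147 0.966 -0.087
v 3.777 0.104 -0.47
v 2.523 0.91 0.466
v 4.246 0.442 -0.132
v 2.992 1.248 0.804
v 4.59 1.017 -0.166
v 3.336 1.823 0.769
v -0.014 -0.203 0.012
v -0.484 1.291 1.35
v 0.737 0.132 -0.098
v 0.267 1.626 1.24
v 0.373 -0.806 0.82
v -0.097 0.688 2.158
v 1.124 -0.471 0.71
v 0.654 1.023 2.048
v -4.602 -2.342 -1.079
v -4.854 -1.8 0.308
v -3.609 -1.416 -1.26
v -3.86 -0.874 0.126
v -3.54 -3.366 -0.486
v -3.791 -2.824 0.9
v -2.546 -2.44 -0.668
v -2.798 -1.898 0.719
f 1 38 17
f 38 12 41
f 17 41 6
f 38 41 17
f 1 17 13
f 17 6 18
f 13 18 2
f 17 18 13
f 1 13 22
f 13 2 23
f 22 23 8
f 13 23 22
f 1 22 34
f 22 8 37
f 34 37 11
f 22 37 34
f 1 34 38
f 34 11 42
f 38 42 12
f 34 42 38
f 2 18 29
f 18 6 32
f 29 32 10
f 18 32 29
f 6 41 19
f 41 12 40
f 19 40 5
f 41 40 19
f 12 42 39
f 42 11 35
f 39 35 3
f 42 35 39
f 11 37 36
f 37 8 24
f 36 24 7
f 37 24 36
f 8 23 28
f 23 2 25
f 28 25 9
f 23 25 28
f 4 30 16
f 30 10 31
f 16 31 5
f 30 31 16
f 4 16 14
f 16 5 15
f 14 15 3
f 16 15 14
f 4 14 21
f 14 3 20
f 21 20 7
f 14 20 21
f 4 21 26
f 21 7 27
f 26 27 9
f 21 27 26
f 4 26 30
f 26 9 33
f 30 33 10
f 26 33 30
f 5 31 19
f 31 10 32
f 19 32 6
f 31 32 19
f 3 15 39
f 15 5 40
f 39 40 12
f 15 40 39
f 7 20 36
f 20 3 35
f 36 35 11
f 20 35 36
f 9 27 28
f 27 7 24
f 28 24 8
f 27 24 28
f 10 33 29
f 33 9 25
f 29 25 2
f 33 25 29
f 44 46 43
f 47 44 43
f 43 46 45
f 45 47 43
f 44 50 46
f 48 44 47
f 48 50 44
f 46 50 45
f 49 47 45
f 45 50 49
f 49 48 47
f 50 48 49
f 52 51 55
f 52 55 53
f 53 55 56
f 53 56 54
f 55 51 57
f 55 57 56
f 56 57 58
f 56 58 54
f 57 51 59
f 57 59 58
f 58 59 60
f 58 60 54
f 59 51 61
f 59 61 60
f 60 61 62
f 60 62 54
f 61 51 63
f 61 63 62
f 62 63 64
f 62 64 54
f 63 51 65
f 63 65 64
f 64 65 66
f 64 66 54
f 65 51 67
f 65 67 66
f 66 67 68
f 66 68 54
f 67 51 69
f 67 69 68
f 68 69 70
f 68 70 54
f 69 51 52
f 69 52 70
f 70 52 53
f 70 53 54
f 72 74 71
f 75 72 71
f 71 74 73
f 73 75 71
f 72 78 74
f 76 72 75
f 76 78 72
f 74 78 73
f 77 75 73
f 73 78 77
f 77 76 75
f 78 76 77
f 80 82 79
f 83 80 79
f 79 82 81
f 81 83 79
f 80 86 82
f 84 80 83
f 84 86 80
f 82 86 81
f 85 83 81
f 81 86 85
f 85 84 83
f 86 84 85



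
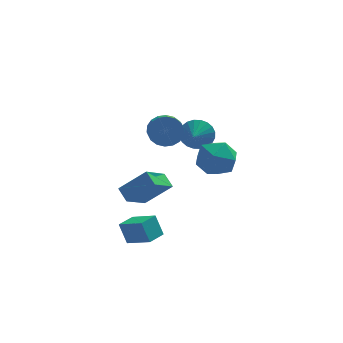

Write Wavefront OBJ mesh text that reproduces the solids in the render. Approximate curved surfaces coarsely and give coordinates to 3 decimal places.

v 3.058 2.876 0.753
v 3.608 3.024 1.525
v 2.742 1.884 1.167
v 3.284 3.174 1.637
v 2.925 3.278 1.614
v 2.586 3.322 1.46
v 2.319 3.297 1.198
v 2.165 3.208 0.868
v 2.146 3.069 0.521
v 2.266 2.9 0.209
v 2.507 2.727 -0.02
v 2.832 2.577 -0.132
v 3.191 2.473 -0.109
v 3.529 2.43 0.045
v 3.796 2.454 0.307
v 3.951 2.543 0.637
v 3.969 2.682 0.984
v 3.849 2.851 1.296
v 0.08 -2.629 -3.513
v -0.288 -2.217 -2.37
v -0.989 -1.674 -4.201
v -1.356 -1.262 -3.058
v 0.836 -1.818 -3.562
v 0.469 -1.406 -2.419
v -0.232 -0.863 -4.25
v -0.6 -0.451 -3.107
v 1.136 0.393 2.744
v 1.914 0.583 3.197
v 1.842 -0.723 3.868
v 1.064 -0.913 3.416
v 1.625 0.728 3.448
v 1.553 -0.578 4.119
v 1.239 0.806 3.56
v 1.168 -0.5 4.231
v 0.833 0.803 3.51
v 0.761 -0.503 4.181
v 0.487 0.719 3.309
v 0.415 -0.587 3.98
v 0.269 0.57 2.996
v 0.197 -0.736 3.667
v 0.223 0.386 2.633
v 0.151 -0.92 3.304
v 0.358 0.203 2.292
v 0.286 -1.103 2.963
v 0.647 0.058 2.041
v 0.575 -1.248 2.712
v 1.032 -0.02 1.929
v 0.961 -1.326 2.6
v 1.439 -0.017 1.979
v 1.367 -1.323 2.65
v 1.785 0.067 2.18
v 1.713 -1.239 2.851
v 2.003 0.216 2.493
v 1.931 -1.09 3.164
v 2.049 0.4 2.856
v 1.977 -0.906 3.527
v 2.821 0.704 0.478
v 3.777 1.035 1.196
v 3.603 -1.135 0.284
v 4.559 -0.804 1.002
v 3.426 -0.919 1.493
v 2.942 0.217 1.613
v 4.438 -0.317 -0.133
v 3.954 0.819 -0.013
v 4.776 0.404 0.818
v 4.151 0.032 1.823
v 3.229 -0.132 -0.343
v 2.604 -0.504 0.662
v -1.046 -2.506 -0.488
v -1.39 -1.785 -0.012
v -0.045 -1.392 -1.45
v -0.389 -0.671 -0.974
v 0.329 -2.669 0.754
v -0.015 -1.948 1.23
v 1.33 -1.555 -0.208
v 0.986 -0.834 0.268
f 2 1 4
f 2 4 3
f 4 1 5
f 4 5 3
f 5 1 6
f 5 6 3
f 6 1 7
f 6 7 3
f 7 1 8
f 7 8 3
f 8 1 9
f 8 9 3
f 9 1 10
f 9 10 3
f 10 1 11
f 10 11 3
f 11 1 12
f 11 12 3
f 12 1 13
f 12 13 3
f 13 1 14
f 13 14 3
f 14 1 15
f 14 15 3
f 15 1 16
f 15 16 3
f 16 1 17
f 16 17 3
f 17 1 18
f 17 18 3
f 18 1 2
f 18 2 3
f 20 22 19
f 23 20 19
f 19 22 21
f 21 23 19
f 20 26 22
f 24 20 23
f 24 26 20
f 22 26 21
f 25 23 21
f 21 26 25
f 25 24 23
f 26 24 25
f 28 27 31
f 28 31 29
f 29 31 32
f 29 32 30
f 31 27 33
f 31 33 32
f 32 33 34
f 32 34 30
f 33 27 35
f 33 35 34
f 34 35 36
f 34 36 30
f 35 27 37
f 35 37 36
f 36 37 38
f 36 38 30
f 37 27 39
f 37 39 38
f 38 39 40
f 38 40 30
f 39 27 41
f 39 41 40
f 40 41 42
f 40 42 30
f 41 27 43
f 41 43 42
f 42 43 44
f 42 44 30
f 43 27 45
f 43 45 44
f 44 45 46
f 44 46 30
f 45 27 47
f 45 47 46
f 46 47 48
f 46 48 30
f 47 27 49
f 47 49 48
f 48 49 50
f 48 50 30
f 49 27 51
f 49 51 50
f 50 51 52
f 50 52 30
f 51 27 53
f 51 53 52
f 52 53 54
f 52 54 30
f 53 27 55
f 53 55 54
f 54 55 56
f 54 56 30
f 55 27 28
f 55 28 56
f 56 28 29
f 56 29 30
f 57 68 62
f 57 62 58
f 57 58 64
f 57 64 67
f 57 67 68
f 58 62 66
f 62 68 61
f 68 67 59
f 67 64 63
f 64 58 65
f 60 66 61
f 60 61 59
f 60 59 63
f 60 63 65
f 60 65 66
f 61 66 62
f 59 61 68
f 63 59 67
f 65 63 64
f 66 65 58
f 70 72 69
f 73 70 69
f 69 72 71
f 71 73 69
f 70 76 72
f 74 70 73
f 74 76 70
f 72 76 71
f 75 73 71
f 71 76 75
f 75 74 73
f 76 74 75



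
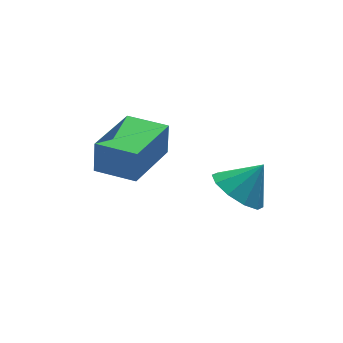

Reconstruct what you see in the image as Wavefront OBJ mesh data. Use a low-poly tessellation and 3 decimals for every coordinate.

v 0.516 0.306 0.215
v 1.244 0.357 -0.424
v 1.364 0.354 1.185
v 1.068 0.916 -0.298
v 0.682 1.242 0.024
v 0.232 1.211 0.418
v -0.11 0.834 0.735
v -0.212 0.255 0.854
v -0.037 -0.304 0.728
v 0.35 -0.63 0.406
v 0.8 -0.599 0.011
v 1.141 -0.222 -0.306
v -3.636 1.334 1.606
v -3.547 1.468 2.725
v -2.146 2.784 1.313
v -2.057 2.918 2.432
v -2.663 0.342 1.648
v -2.574 0.476 2.767
v -1.173 1.792 1.355
v -1.084 1.926 2.474
f 2 1 4
f 2 4 3
f 4 1 5
f 4 5 3
f 5 1 6
f 5 6 3
f 6 1 7
f 6 7 3
f 7 1 8
f 7 8 3
f 8 1 9
f 8 9 3
f 9 1 10
f 9 10 3
f 10 1 11
f 10 11 3
f 11 1 12
f 11 12 3
f 12 1 2
f 12 2 3
f 14 16 13
f 17 14 13
f 13 16 15
f 15 17 13
f 14 20 16
f 18 14 17
f 18 20 14
f 16 20 15
f 19 17 15
f 15 20 19
f 19 18 17
f 20 18 19



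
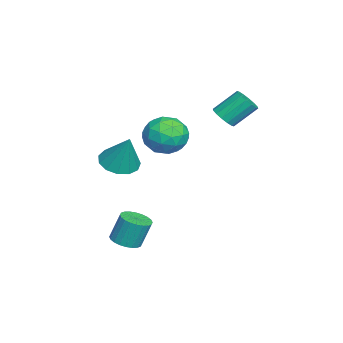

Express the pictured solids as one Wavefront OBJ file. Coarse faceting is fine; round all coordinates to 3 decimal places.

v -1.567 2.167 1.508
v -0.86 2.133 1.757
v -1.207 3.299 2.901
v -1.913 3.333 2.652
v -0.856 2.405 1.48
v -1.203 3.572 2.624
v -1.043 2.614 1.211
v -1.389 3.78 2.355
v -1.37 2.703 1.021
v -1.716 3.869 2.166
v -1.75 2.648 0.962
v -2.096 3.814 2.106
v -2.08 2.464 1.049
v -2.427 3.63 2.193
v -2.273 2.201 1.259
v -2.62 3.367 2.403
v -2.277 1.928 1.536
v -2.624 3.095 2.68
v -2.091 1.72 1.805
v -2.437 2.886 2.949
v -1.764 1.631 1.994
v -2.11 2.797 3.139
v -1.384 1.686 2.054
v -1.73 2.852 3.198
v -1.053 1.87 1.967
v -1.4 3.036 3.111
v -1.315 0.116 -0.166
v -0.616 0.568 0.768
v -0.764 -1.768 0.332
v -0.065 -1.316 1.266
v -1.313 -1.249 1.33
v -1.653 -0.085 1.022
v 0.273 -1.115 0.078
v -0.067 0.049 -0.23
v 0.366 -0.193 0.919
v -0.615 -0.276 1.692
v -0.765 -0.924 -0.592
v -1.746 -1.007 0.181
v -1.014 0.507 0.257
v -0.366 -1.707 0.843
v -1.099 -1.668 0.88
v -0.688 -1.402 1.429
v -1.624 0.123 0.406
v -1.213 0.389 0.955
v -1.622 -0.678 1.285
v -0.167 -1.589 0.145
v 0.244 -1.323 0.694
v -0.692 0.202 -0.329
v -0.281 0.468 0.22
v 0.242 -0.522 -0.185
v -0.026 0.325 0.895
v 0.298 -0.781 1.188
v 0.497 -0.664 0.49
v 0.296 0.02 0.309
v -0.602 0.277 1.35
v -0.278 -0.83 1.643
v -1.012 -0.791 1.68
v -1.212 -0.107 1.499
v -0.025 -0.17 1.439
v -1.102 -0.37 -0.543
v -0.778 -1.477 -0.25
v -0.168 -1.093 -0.399
v -0.368 -0.409 -0.58
v -1.678 -0.419 -0.088
v -1.354 -1.525 0.205
v -1.676 -1.22 0.791
v -1.877 -0.536 0.61
v -1.355 -1.03 -0.339
v 3.563 -2.055 -4.655
v 3.974 -2.716 -4.396
v 3.869 -2.205 -2.926
v 3.457 -1.545 -3.185
v 4.213 -2.511 -4.451
v 4.108 -2 -2.98
v 4.353 -2.236 -4.536
v 4.248 -1.725 -3.066
v 4.373 -1.934 -4.639
v 4.268 -1.423 -3.169
v 4.27 -1.65 -4.745
v 4.165 -1.14 -3.275
v 4.059 -1.428 -4.837
v 3.954 -0.918 -3.367
v 3.772 -1.302 -4.902
v 3.667 -0.791 -3.431
v 3.453 -1.29 -4.929
v 3.348 -0.779 -3.458
v 3.151 -1.395 -4.914
v 3.046 -0.884 -3.444
v 2.912 -1.6 -4.86
v 2.807 -1.089 -3.389
v 2.772 -1.875 -4.774
v 2.667 -1.364 -3.304
v 2.752 -2.177 -4.671
v 2.647 -1.666 -3.201
v 2.855 -2.46 -4.565
v 2.75 -1.95 -3.095
v 3.066 -2.682 -4.473
v 2.961 -2.172 -3.003
v 3.353 -2.809 -4.409
v 3.248 -2.298 -2.938
v 3.672 -2.821 -4.382
v 3.567 -2.31 -2.911
v 0.879 -2.687 -0.615
v 1.423 -3.604 -0.518
v 1.581 -2.073 1.255
v 1.796 -3.213 -0.786
v 1.877 -2.655 -1
v 1.642 -2.107 -1.092
v 1.165 -1.744 -1.032
v 0.597 -1.68 -0.84
v 0.118 -1.936 -0.577
v -0.118 -2.431 -0.326
v -0.038 -3.007 -0.167
v 0.334 -3.481 -0.15
v 0.878 -3.704 -0.281
f 2 1 5
f 2 5 3
f 3 5 6
f 3 6 4
f 5 1 7
f 5 7 6
f 6 7 8
f 6 8 4
f 7 1 9
f 7 9 8
f 8 9 10
f 8 10 4
f 9 1 11
f 9 11 10
f 10 11 12
f 10 12 4
f 11 1 13
f 11 13 12
f 12 13 14
f 12 14 4
f 13 1 15
f 13 15 14
f 14 15 16
f 14 16 4
f 15 1 17
f 15 17 16
f 16 17 18
f 16 18 4
f 17 1 19
f 17 19 18
f 18 19 20
f 18 20 4
f 19 1 21
f 19 21 20
f 20 21 22
f 20 22 4
f 21 1 23
f 21 23 22
f 22 23 24
f 22 24 4
f 23 1 25
f 23 25 24
f 24 25 26
f 24 26 4
f 25 1 2
f 25 2 26
f 26 2 3
f 26 3 4
f 27 64 43
f 64 38 67
f 43 67 32
f 64 67 43
f 27 43 39
f 43 32 44
f 39 44 28
f 43 44 39
f 27 39 48
f 39 28 49
f 48 49 34
f 39 49 48
f 27 48 60
f 48 34 63
f 60 63 37
f 48 63 60
f 27 60 64
f 60 37 68
f 64 68 38
f 60 68 64
f 28 44 55
f 44 32 58
f 55 58 36
f 44 58 55
f 32 67 45
f 67 38 66
f 45 66 31
f 67 66 45
f 38 68 65
f 68 37 61
f 65 61 29
f 68 61 65
f 37 63 62
f 63 34 50
f 62 50 33
f 63 50 62
f 34 49 54
f 49 28 51
f 54 51 35
f 49 51 54
f 30 56 42
f 56 36 57
f 42 57 31
f 56 57 42
f 30 42 40
f 42 31 41
f 40 41 29
f 42 41 40
f 30 40 47
f 40 29 46
f 47 46 33
f 40 46 47
f 30 47 52
f 47 33 53
f 52 53 35
f 47 53 52
f 30 52 56
f 52 35 59
f 56 59 36
f 52 59 56
f 31 57 45
f 57 36 58
f 45 58 32
f 57 58 45
f 29 41 65
f 41 31 66
f 65 66 38
f 41 66 65
f 33 46 62
f 46 29 61
f 62 61 37
f 46 61 62
f 35 53 54
f 53 33 50
f 54 50 34
f 53 50 54
f 36 59 55
f 59 35 51
f 55 51 28
f 59 51 55
f 70 69 73
f 70 73 71
f 71 73 74
f 71 74 72
f 73 69 75
f 73 75 74
f 74 75 76
f 74 76 72
f 75 69 77
f 75 77 76
f 76 77 78
f 76 78 72
f 77 69 79
f 77 79 78
f 78 79 80
f 78 80 72
f 79 69 81
f 79 81 80
f 80 81 82
f 80 82 72
f 81 69 83
f 81 83 82
f 82 83 84
f 82 84 72
f 83 69 85
f 83 85 84
f 84 85 86
f 84 86 72
f 85 69 87
f 85 87 86
f 86 87 88
f 86 88 72
f 87 69 89
f 87 89 88
f 88 89 90
f 88 90 72
f 89 69 91
f 89 91 90
f 90 91 92
f 90 92 72
f 91 69 93
f 91 93 92
f 92 93 94
f 92 94 72
f 93 69 95
f 93 95 94
f 94 95 96
f 94 96 72
f 95 69 97
f 95 97 96
f 96 97 98
f 96 98 72
f 97 69 99
f 97 99 98
f 98 99 100
f 98 100 72
f 99 69 101
f 99 101 100
f 100 101 102
f 100 102 72
f 101 69 70
f 101 70 102
f 102 70 71
f 102 71 72
f 104 103 106
f 104 106 105
f 106 103 107
f 106 107 105
f 107 103 108
f 107 108 105
f 108 103 109
f 108 109 105
f 109 103 110
f 109 110 105
f 110 103 111
f 110 111 105
f 111 103 112
f 111 112 105
f 112 103 113
f 112 113 105
f 113 103 114
f 113 114 105
f 114 103 115
f 114 115 105
f 115 103 104
f 115 104 105



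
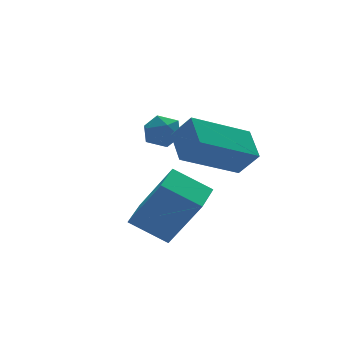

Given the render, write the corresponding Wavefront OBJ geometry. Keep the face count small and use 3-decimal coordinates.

v 2.06 4.486 2.352
v 2.322 4.04 1.905
v 1.138 3.88 2.415
v 1.4 3.434 1.968
v 1.664 3.483 2.597
v 2.234 3.858 2.557
v 1.226 4.062 1.763
v 1.796 4.437 1.723
v 1.807 3.778 1.541
v 2.077 3.421 2.056
v 1.383 4.499 2.264
v 1.653 4.142 2.779
v 1.122 0.161 0.617
v 0.167 0.92 1.365
v 0.461 1.029 -1.107
v -0.493 1.787 -0.359
v 1.973 1.093 0.759
v 1.019 1.851 1.507
v 1.313 1.96 -0.965
v 0.358 2.719 -0.217
v 0.921 -0.07 3.315
v 1.179 0.98 3.88
v 0.531 0.459 2.51
v 0.789 1.509 3.075
v 2.871 -0.049 2.385
v 3.129 1.001 2.95
v 2.481 0.48 1.58
v 2.739 1.53 2.145
f 1 12 6
f 1 6 2
f 1 2 8
f 1 8 11
f 1 11 12
f 2 6 10
f 6 12 5
f 12 11 3
f 11 8 7
f 8 2 9
f 4 10 5
f 4 5 3
f 4 3 7
f 4 7 9
f 4 9 10
f 5 10 6
f 3 5 12
f 7 3 11
f 9 7 8
f 10 9 2
f 14 16 13
f 17 14 13
f 13 16 15
f 15 17 13
f 14 20 16
f 18 14 17
f 18 20 14
f 16 20 15
f 19 17 15
f 15 20 19
f 19 18 17
f 20 18 19
f 22 24 21
f 25 22 21
f 21 24 23
f 23 25 21
f 22 28 24
f 26 22 25
f 26 28 22
f 24 28 23
f 27 25 23
f 23 28 27
f 27 26 25
f 28 26 27



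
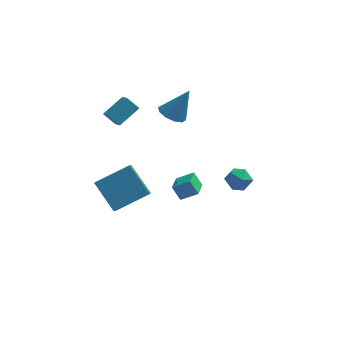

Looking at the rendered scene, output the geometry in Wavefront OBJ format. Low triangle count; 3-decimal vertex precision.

v -2.794 -2.662 -1.23
v -2.833 -3.357 -0.644
v -3.914 -1.496 0.08
v -3.952 -2.191 0.666
v -0.968 -1.969 -0.286
v -1.006 -2.664 0.3
v -2.087 -0.803 1.024
v -2.126 -1.498 1.61
v 3.388 -1.468 1.571
v 3.988 -1.91 1.913
v 3.352 -2.31 0.547
v 3.952 -2.752 0.889
v 3.207 -2.738 1.232
v 3.23 -2.217 1.865
v 4.11 -2.003 0.595
v 4.133 -1.482 1.228
v 4.435 -2.24 1.31
v 3.877 -2.694 1.703
v 3.463 -1.526 0.757
v 2.905 -1.98 1.15
v -0.086 2.378 -3.596
v 0.911 2.389 -3.023
v 0.083 3.648 -3.916
v 1.081 3.659 -3.343
v 0.399 2.101 -4.437
v 1.397 2.112 -3.864
v 0.569 3.371 -4.757
v 1.566 3.382 -4.184
v -0.094 2.637 2.613
v 0.672 2.481 2.231
v 0.834 2.943 4.347
v 0.571 3.008 2.192
v 0.216 3.393 2.314
v -0.257 3.489 2.55
v -0.668 3.26 2.811
v -0.86 2.793 2.995
v -0.759 2.267 3.034
v -0.404 1.881 2.912
v 0.069 1.785 2.676
v 0.48 2.014 2.416
v -2.964 2.629 1.51
v -3.65 2.816 2.199
v -3.28 3.385 0.99
v -3.966 3.572 1.679
v -1.954 3.568 2.261
v -2.64 3.755 2.95
v -2.27 4.324 1.741
v -2.956 4.511 2.43
f 2 4 1
f 5 2 1
f 1 4 3
f 3 5 1
f 2 8 4
f 6 2 5
f 6 8 2
f 4 8 3
f 7 5 3
f 3 8 7
f 7 6 5
f 8 6 7
f 9 20 14
f 9 14 10
f 9 10 16
f 9 16 19
f 9 19 20
f 10 14 18
f 14 20 13
f 20 19 11
f 19 16 15
f 16 10 17
f 12 18 13
f 12 13 11
f 12 11 15
f 12 15 17
f 12 17 18
f 13 18 14
f 11 13 20
f 15 11 19
f 17 15 16
f 18 17 10
f 22 24 21
f 25 22 21
f 21 24 23
f 23 25 21
f 22 28 24
f 26 22 25
f 26 28 22
f 24 28 23
f 27 25 23
f 23 28 27
f 27 26 25
f 28 26 27
f 30 29 32
f 30 32 31
f 32 29 33
f 32 33 31
f 33 29 34
f 33 34 31
f 34 29 35
f 34 35 31
f 35 29 36
f 35 36 31
f 36 29 37
f 36 37 31
f 37 29 38
f 37 38 31
f 38 29 39
f 38 39 31
f 39 29 40
f 39 40 31
f 40 29 30
f 40 30 31
f 42 44 41
f 45 42 41
f 41 44 43
f 43 45 41
f 42 48 44
f 46 42 45
f 46 48 42
f 44 48 43
f 47 45 43
f 43 48 47
f 47 46 45
f 48 46 47



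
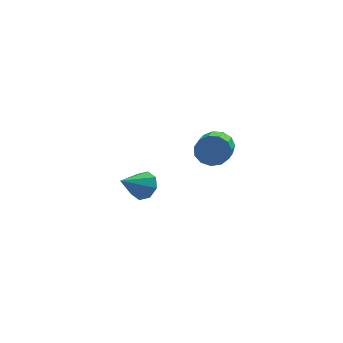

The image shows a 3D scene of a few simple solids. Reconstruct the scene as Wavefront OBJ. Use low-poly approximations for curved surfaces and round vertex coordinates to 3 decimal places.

v -2.936 2.907 -1.594
v -2.43 2.42 -1.436
v -3.864 2.193 -0.826
v -2.447 2.833 -1.072
v -2.75 3.29 -1.014
v -3.162 3.522 -1.296
v -3.443 3.394 -1.753
v -3.426 2.98 -2.117
v -3.123 2.524 -2.175
v -2.71 2.292 -1.893
v -0.37 -1.04 3.002
v -0.063 -1.324 2.452
v -0.304 -2.663 3.009
v -0.61 -2.38 3.558
v 0.217 -1.265 2.716
v -0.024 -2.604 3.272
v 0.311 -1.134 3.07
v 0.07 -2.474 3.626
v 0.188 -0.974 3.402
v -0.052 -2.313 3.959
v -0.111 -0.835 3.608
v -0.352 -2.174 4.164
v -0.493 -0.761 3.621
v -0.733 -2.1 4.177
v -0.835 -0.776 3.437
v -1.076 -2.115 3.994
v -1.03 -0.875 3.115
v -1.27 -2.214 3.672
v -1.015 -1.026 2.758
v -1.256 -2.365 3.314
v -0.795 -1.182 2.477
v -1.036 -2.521 3.034
v -0.44 -1.293 2.364
v -0.681 -2.632 2.92
f 2 1 4
f 2 4 3
f 4 1 5
f 4 5 3
f 5 1 6
f 5 6 3
f 6 1 7
f 6 7 3
f 7 1 8
f 7 8 3
f 8 1 9
f 8 9 3
f 9 1 10
f 9 10 3
f 10 1 2
f 10 2 3
f 12 11 15
f 12 15 13
f 13 15 16
f 13 16 14
f 15 11 17
f 15 17 16
f 16 17 18
f 16 18 14
f 17 11 19
f 17 19 18
f 18 19 20
f 18 20 14
f 19 11 21
f 19 21 20
f 20 21 22
f 20 22 14
f 21 11 23
f 21 23 22
f 22 23 24
f 22 24 14
f 23 11 25
f 23 25 24
f 24 25 26
f 24 26 14
f 25 11 27
f 25 27 26
f 26 27 28
f 26 28 14
f 27 11 29
f 27 29 28
f 28 29 30
f 28 30 14
f 29 11 31
f 29 31 30
f 30 31 32
f 30 32 14
f 31 11 33
f 31 33 32
f 32 33 34
f 32 34 14
f 33 11 12
f 33 12 34
f 34 12 13
f 34 13 14



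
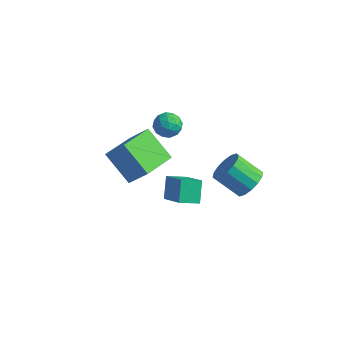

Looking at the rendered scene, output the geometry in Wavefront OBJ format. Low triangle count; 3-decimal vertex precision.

v -4.454 4.163 -0.561
v -3.906 4.561 -0.118
v -3.554 3.259 -0.862
v -3.006 3.657 -0.419
v -3.626 3.283 -0.056
v -4.182 3.841 0.13
v -3.278 3.979 -1.11
v -3.834 4.537 -0.924
v -3.179 4.447 -0.457
v -3.394 4.017 0.195
v -4.066 3.803 -1.175
v -4.281 3.373 -0.523
v -4.259 4.441 -0.313
v -3.201 3.379 -0.667
v -3.565 3.159 -0.454
v -3.243 3.393 -0.193
v -4.421 4.018 -0.168
v -4.099 4.252 0.093
v -3.934 3.501 0.129
v -3.361 3.568 -1.073
v -3.039 3.802 -0.812
v -4.217 4.427 -0.787
v -3.895 4.661 -0.526
v -3.526 4.319 -1.109
v -3.51 4.608 -0.252
v -2.981 4.077 -0.428
v -3.141 4.266 -0.835
v -3.468 4.595 -0.725
v -3.636 4.355 0.131
v -3.107 3.824 -0.046
v -3.471 3.604 0.167
v -3.798 3.932 0.277
v -3.209 4.288 -0.068
v -4.353 3.996 -0.934
v -3.824 3.465 -1.111
v -3.662 3.888 -1.257
v -3.989 4.216 -1.147
v -4.479 3.743 -0.552
v -3.95 3.212 -0.728
v -3.992 3.225 -0.255
v -4.319 3.554 -0.145
v -4.251 3.532 -0.912
v 1.176 4.151 -2.71
v 1.824 3.865 -2.077
v 0.612 3.463 -1.017
v -0.036 3.749 -1.65
v 1.752 4.341 -1.979
v 0.54 3.939 -0.919
v 1.526 4.767 -2.077
v 0.313 4.365 -1.017
v 1.206 5.027 -2.344
v -0.007 4.625 -1.284
v 0.878 5.053 -2.709
v -0.335 4.651 -1.649
v 0.63 4.837 -3.075
v -0.583 4.435 -2.015
v 0.528 4.437 -3.343
v -0.684 4.035 -2.283
v 0.6 3.961 -3.441
v -0.612 3.559 -2.381
v 0.827 3.535 -3.343
v -0.386 3.133 -2.283
v 1.147 3.275 -3.076
v -0.066 2.873 -2.016
v 1.475 3.249 -2.711
v 0.262 2.847 -1.651
v 1.723 3.465 -2.345
v 0.51 3.063 -1.285
v 0.728 -2.454 1.314
v 0.333 -1.742 2.249
v 1.354 -1.688 0.995
v 0.96 -0.976 1.93
v 2.06 -3.104 2.37
v 1.666 -2.392 3.305
v 2.687 -2.338 2.051
v 2.292 -1.626 2.986
v -4.826 0.186 -0.598
v -3.775 0.341 0.652
v -4.819 2.17 -0.85
v -3.769 2.325 0.4
v -3.251 0.015 -1.9
v -2.201 0.17 -0.65
v -3.245 1.999 -2.152
v -2.194 2.154 -0.902
f 1 38 17
f 38 12 41
f 17 41 6
f 38 41 17
f 1 17 13
f 17 6 18
f 13 18 2
f 17 18 13
f 1 13 22
f 13 2 23
f 22 23 8
f 13 23 22
f 1 22 34
f 22 8 37
f 34 37 11
f 22 37 34
f 1 34 38
f 34 11 42
f 38 42 12
f 34 42 38
f 2 18 29
f 18 6 32
f 29 32 10
f 18 32 29
f 6 41 19
f 41 12 40
f 19 40 5
f 41 40 19
f 12 42 39
f 42 11 35
f 39 35 3
f 42 35 39
f 11 37 36
f 37 8 24
f 36 24 7
f 37 24 36
f 8 23 28
f 23 2 25
f 28 25 9
f 23 25 28
f 4 30 16
f 30 10 31
f 16 31 5
f 30 31 16
f 4 16 14
f 16 5 15
f 14 15 3
f 16 15 14
f 4 14 21
f 14 3 20
f 21 20 7
f 14 20 21
f 4 21 26
f 21 7 27
f 26 27 9
f 21 27 26
f 4 26 30
f 26 9 33
f 30 33 10
f 26 33 30
f 5 31 19
f 31 10 32
f 19 32 6
f 31 32 19
f 3 15 39
f 15 5 40
f 39 40 12
f 15 40 39
f 7 20 36
f 20 3 35
f 36 35 11
f 20 35 36
f 9 27 28
f 27 7 24
f 28 24 8
f 27 24 28
f 10 33 29
f 33 9 25
f 29 25 2
f 33 25 29
f 44 43 47
f 44 47 45
f 45 47 48
f 45 48 46
f 47 43 49
f 47 49 48
f 48 49 50
f 48 50 46
f 49 43 51
f 49 51 50
f 50 51 52
f 50 52 46
f 51 43 53
f 51 53 52
f 52 53 54
f 52 54 46
f 53 43 55
f 53 55 54
f 54 55 56
f 54 56 46
f 55 43 57
f 55 57 56
f 56 57 58
f 56 58 46
f 57 43 59
f 57 59 58
f 58 59 60
f 58 60 46
f 59 43 61
f 59 61 60
f 60 61 62
f 60 62 46
f 61 43 63
f 61 63 62
f 62 63 64
f 62 64 46
f 63 43 65
f 63 65 64
f 64 65 66
f 64 66 46
f 65 43 67
f 65 67 66
f 66 67 68
f 66 68 46
f 67 43 44
f 67 44 68
f 68 44 45
f 68 45 46
f 70 72 69
f 73 70 69
f 69 72 71
f 71 73 69
f 70 76 72
f 74 70 73
f 74 76 70
f 72 76 71
f 75 73 71
f 71 76 75
f 75 74 73
f 76 74 75
f 78 80 77
f 81 78 77
f 77 80 79
f 79 81 77
f 78 84 80
f 82 78 81
f 82 84 78
f 80 84 79
f 83 81 79
f 79 84 83
f 83 82 81
f 84 82 83

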